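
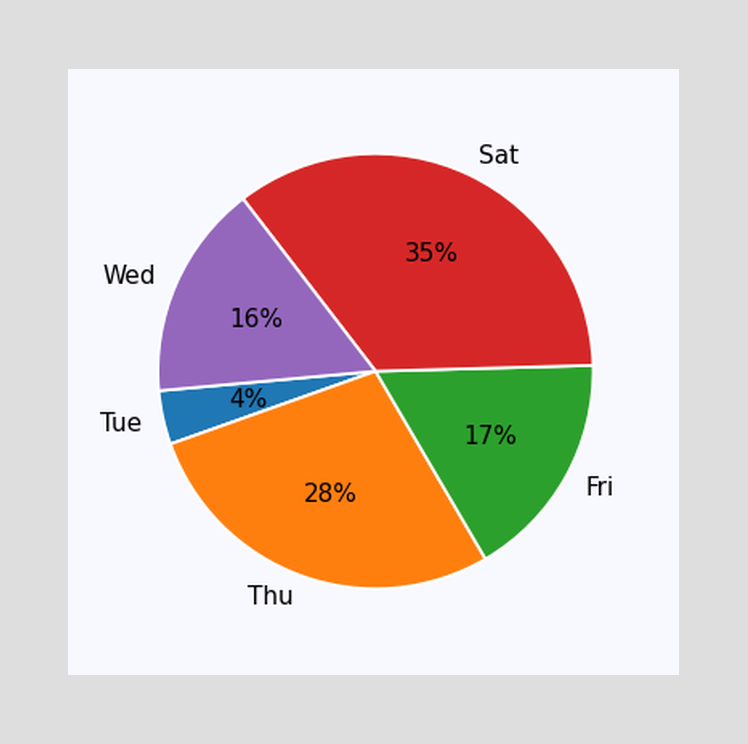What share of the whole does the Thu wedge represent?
28%

The Thu slice takes up 28% of the pie.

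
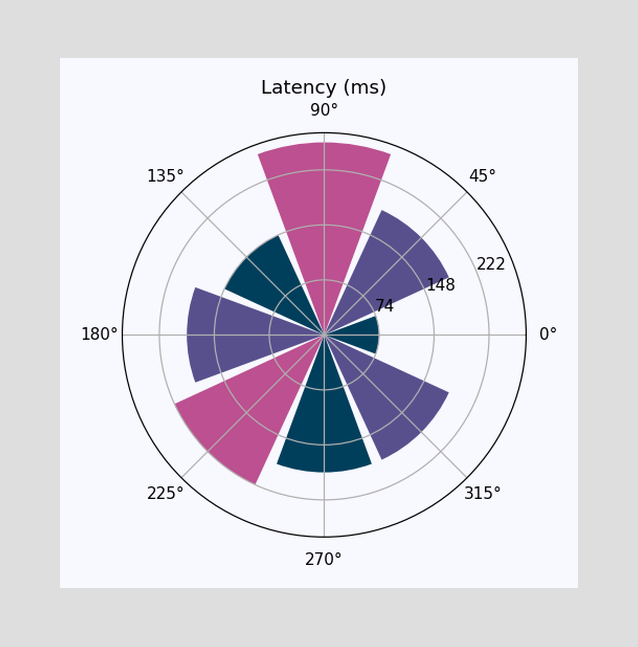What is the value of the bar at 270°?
185ms

The bar at 270° reaches 185ms on the radial axis.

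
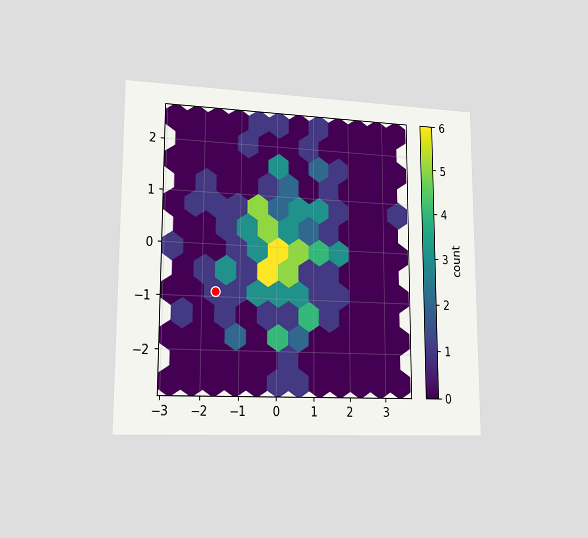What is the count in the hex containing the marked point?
The chart is viewed slightly from the left. The marked hex reads 1 on the colorbar.

1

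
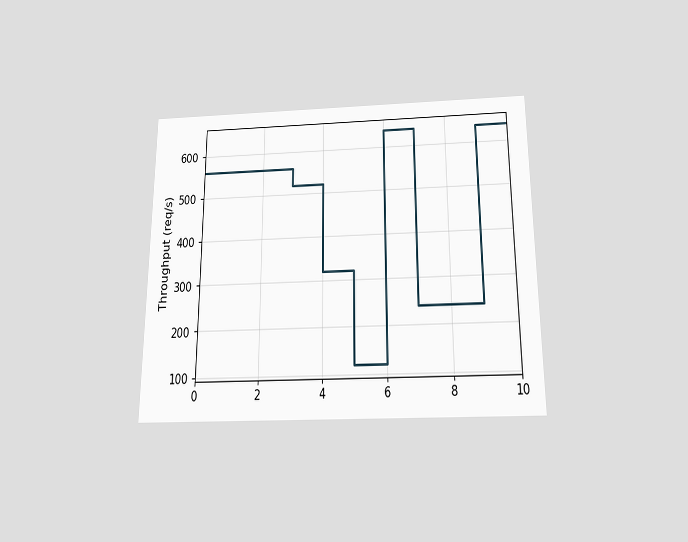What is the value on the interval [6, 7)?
640req/s

The chart is viewed slightly from below. On [6, 7) the step sits at 640req/s.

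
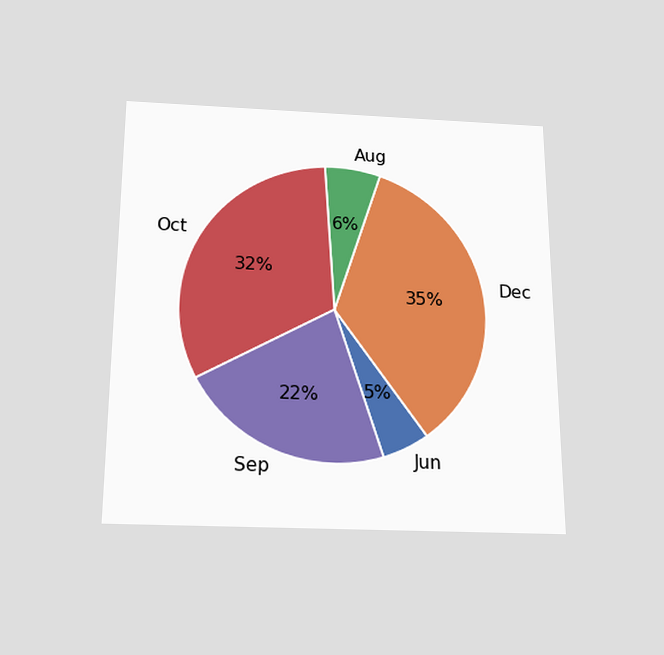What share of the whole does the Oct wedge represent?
The chart is viewed slightly from below. The Oct slice takes up 32% of the pie.

32%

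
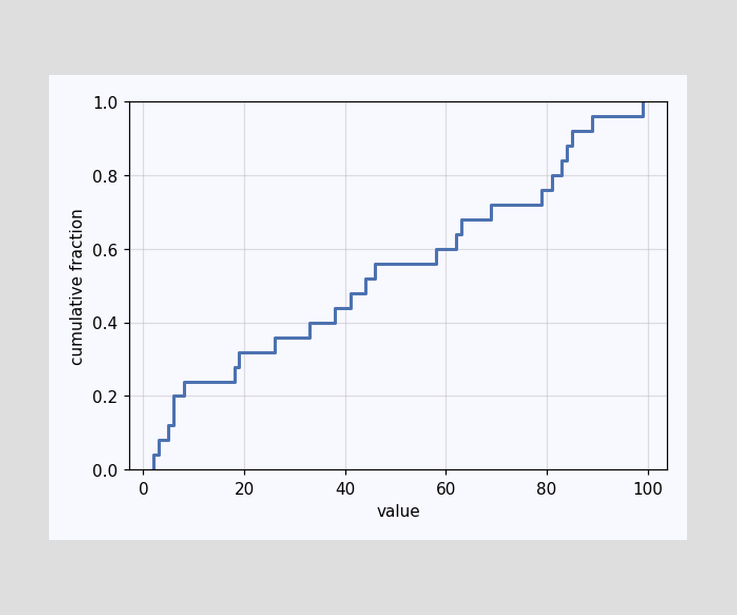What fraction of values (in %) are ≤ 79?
At x=79 the ECDF step is at 76%.

76%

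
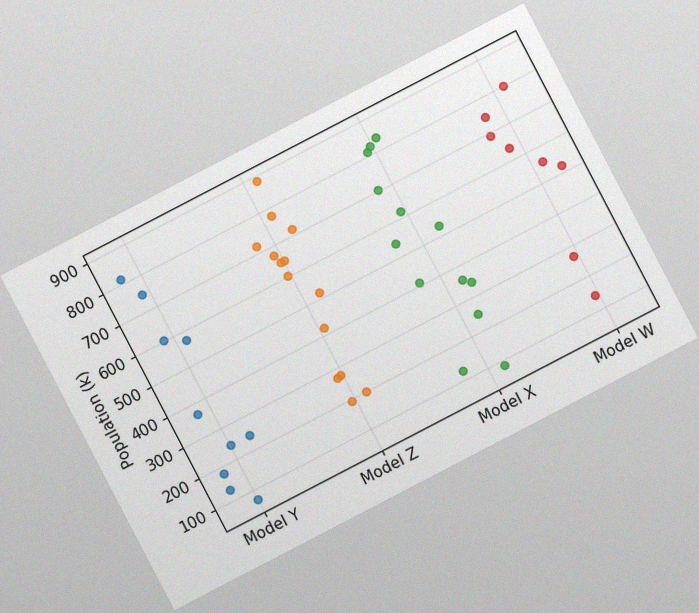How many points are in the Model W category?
The chart is tilted about 28° counter-clockwise, with some photo noise. Counting the markers in the Model W column gives 8.

8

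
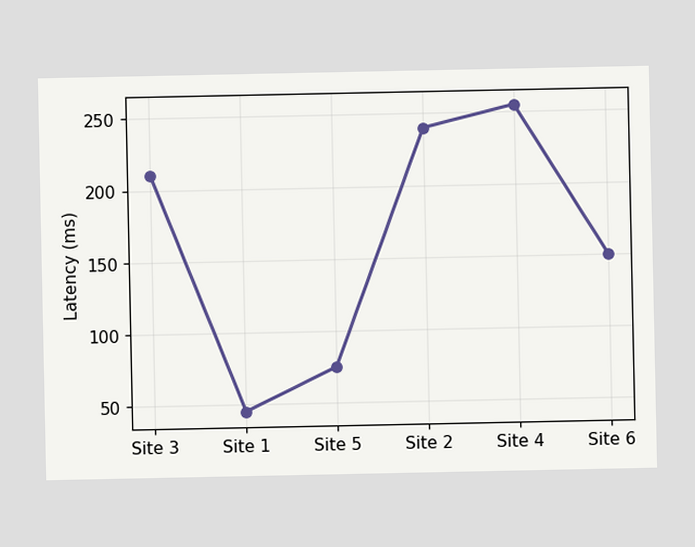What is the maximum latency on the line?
255ms

The highest point is at Site 4, and reading across to the y-axis gives 255ms.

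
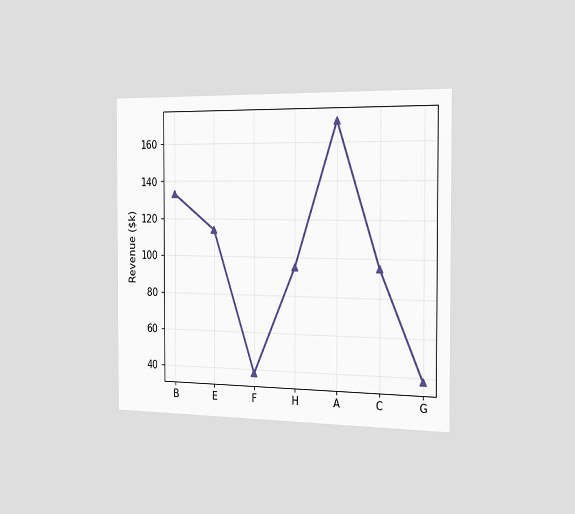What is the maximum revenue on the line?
$171k

The chart is viewed slightly from the right. The highest point is at A, and reading across to the y-axis gives $171k.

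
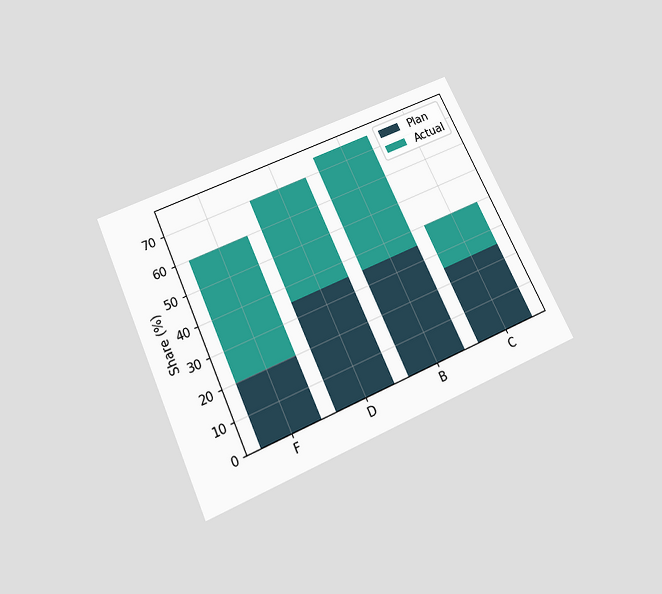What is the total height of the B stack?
The chart is tilted about 25° counter-clockwise and viewed slightly from below. The B stack's top reaches 75% on the y-axis.

75%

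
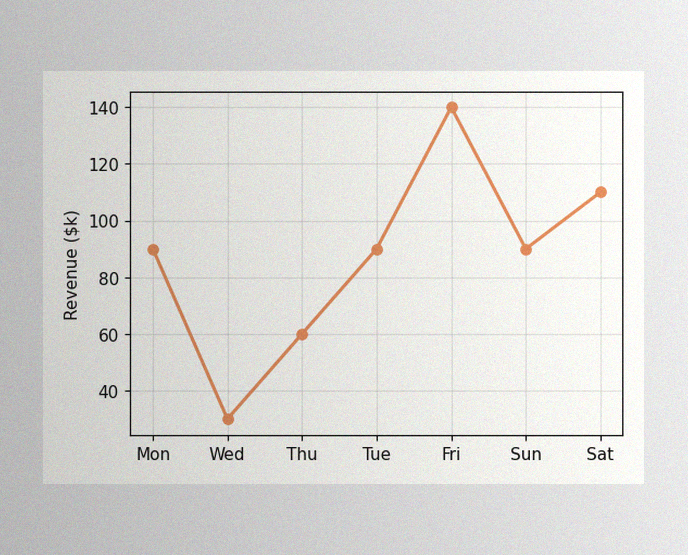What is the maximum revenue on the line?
$140k

The image has some photo noise and uneven lighting. The highest point is at Fri, and reading across to the y-axis gives $140k.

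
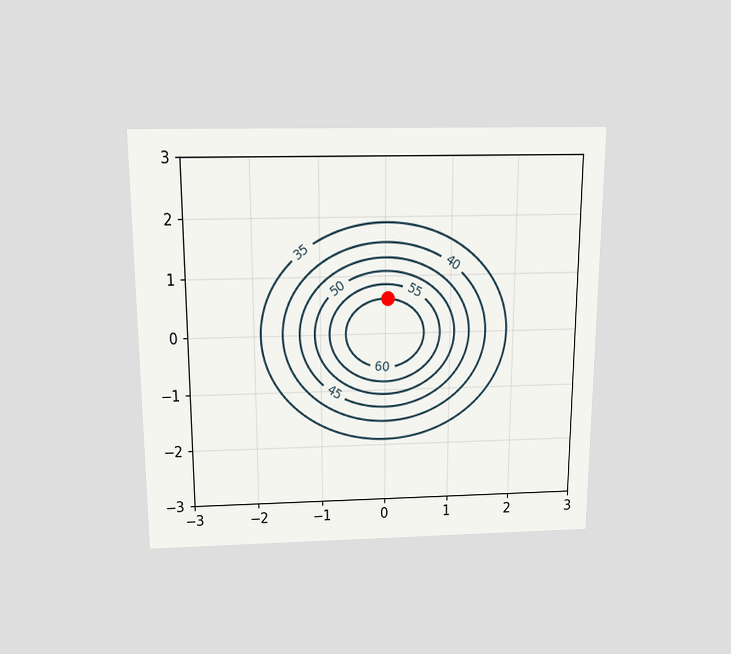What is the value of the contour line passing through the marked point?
The chart is viewed slightly from above. The marked point sits on the contour labelled 60.

60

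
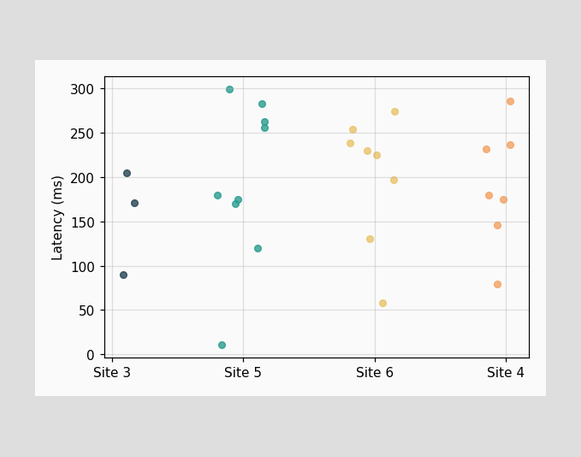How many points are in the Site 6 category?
8

Counting the markers in the Site 6 column gives 8.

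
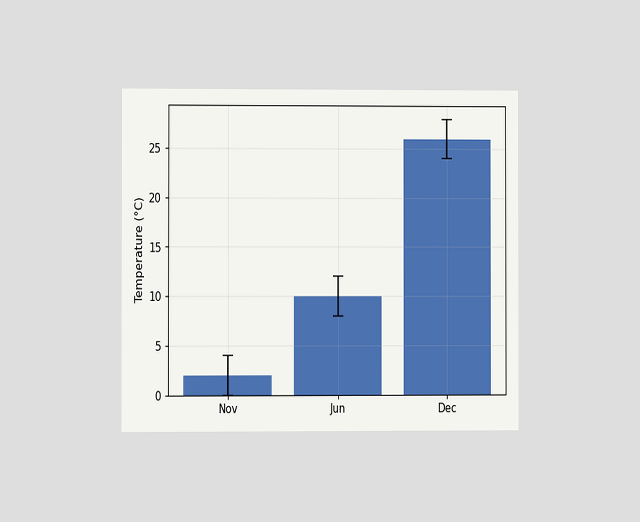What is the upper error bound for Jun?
The chart is viewed at a slight angle. The Jun bar's upper whisker reaches 12°C.

12°C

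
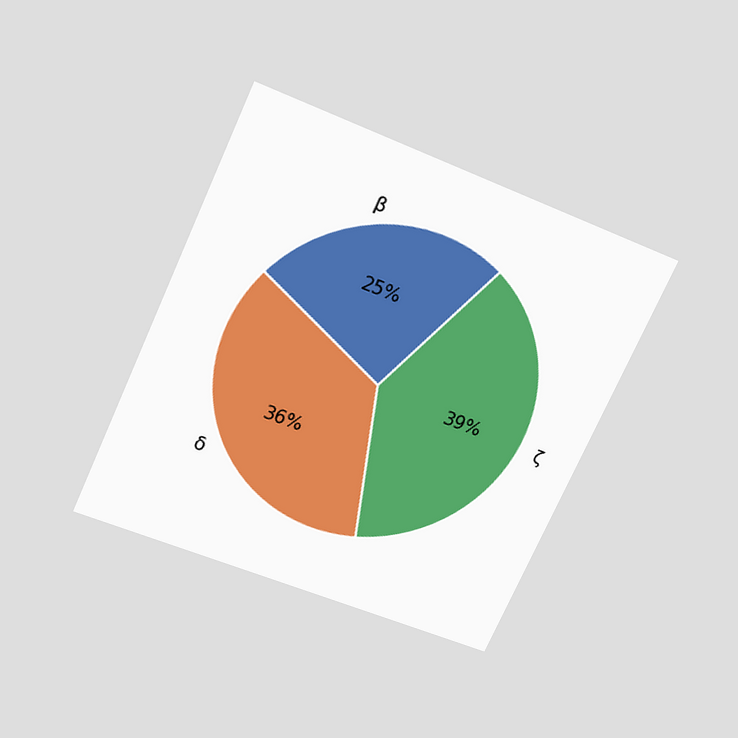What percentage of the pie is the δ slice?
The chart is tilted about 24° clockwise and viewed slightly from above. The δ slice takes up 36% of the pie.

36%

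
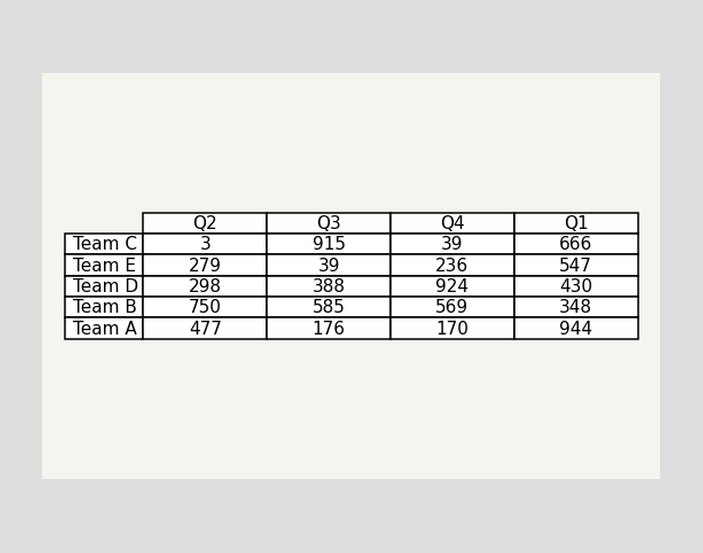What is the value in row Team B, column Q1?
The (Team B, Q1) cell reads 348.

348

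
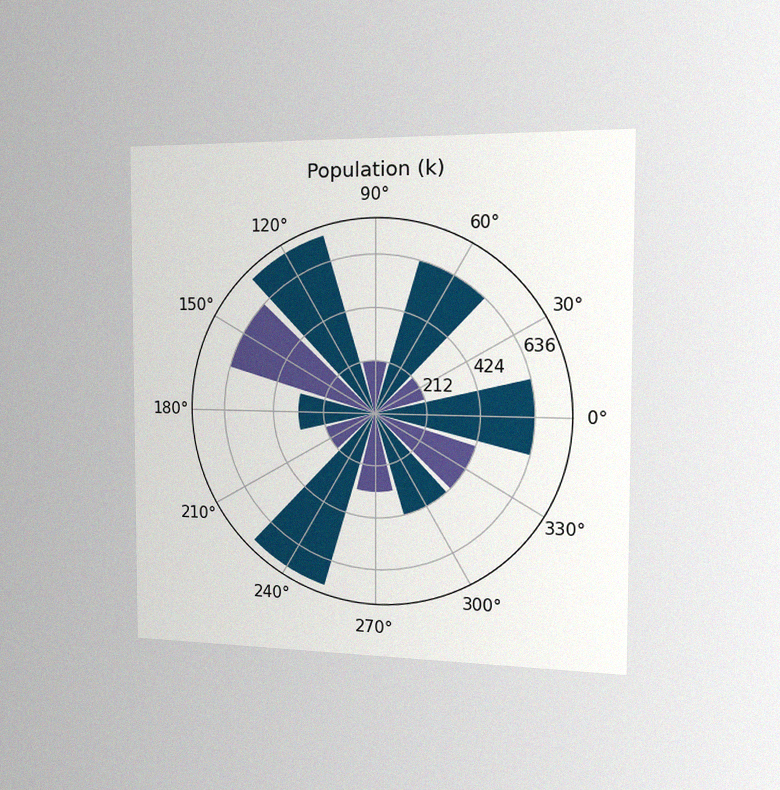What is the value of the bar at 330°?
The chart is viewed slightly from the right, with some photo noise. The bar at 330° reaches 424k on the radial axis.

424k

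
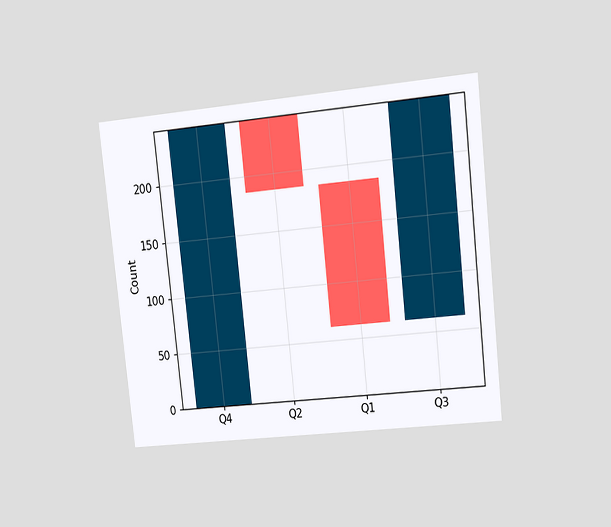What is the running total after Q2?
The chart is tilted about 6° counter-clockwise and viewed at a slight angle. After Q2 the running total reaches 186.

186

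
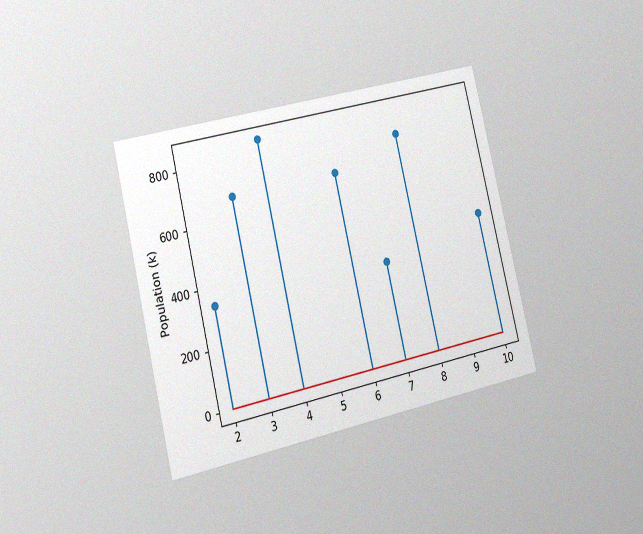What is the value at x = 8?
The chart is tilted about 13° counter-clockwise and viewed slightly from the left, with some photo noise. The stem at x=8 reaches 765k.

765k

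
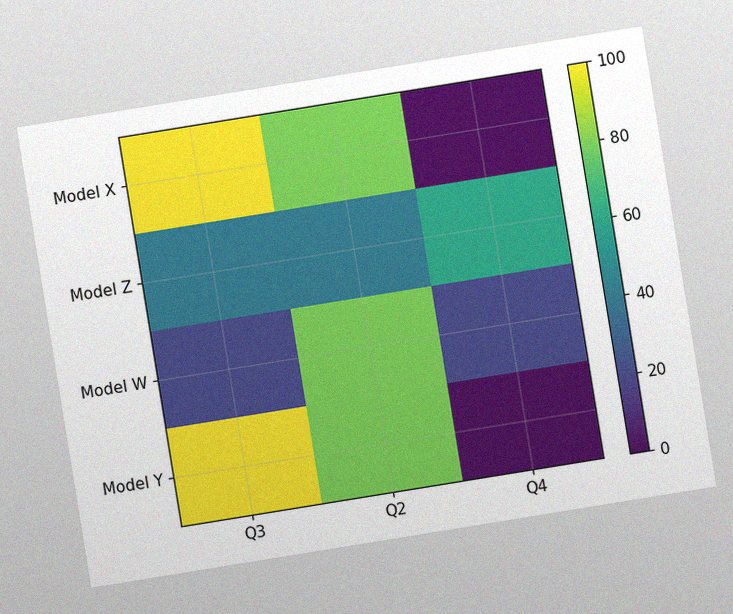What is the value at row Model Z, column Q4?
60

The chart is tilted about 9° counter-clockwise, with some photo noise. Matching cell (Model Z, Q4) against the colorbar gives 60.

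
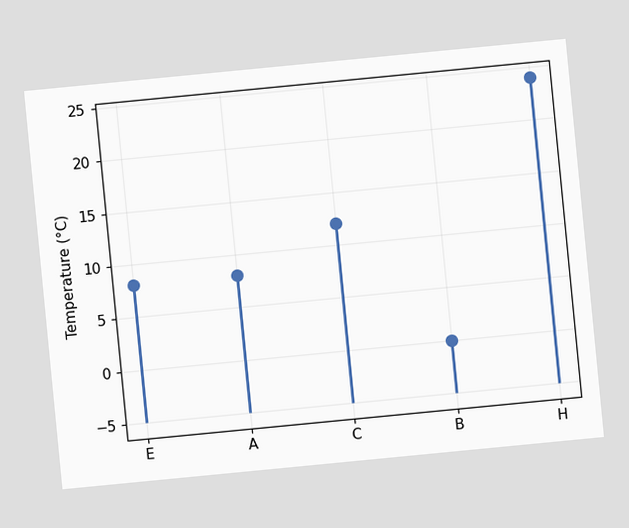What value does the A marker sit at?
The chart is tilted about 6° counter-clockwise. The A marker sits at 8°C.

8°C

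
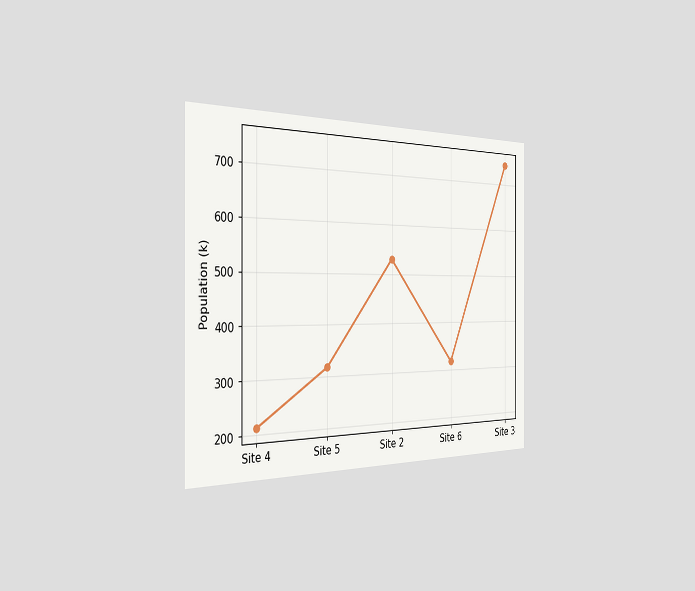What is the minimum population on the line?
212k

The chart is viewed slightly from the left. The lowest point is at Site 4, and reading across to the y-axis gives 212k.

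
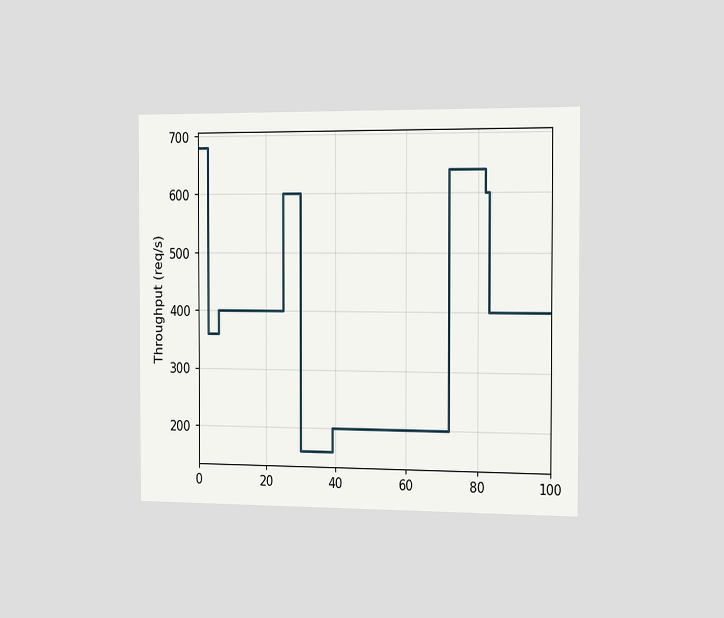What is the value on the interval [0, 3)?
680req/s

The chart is viewed slightly from the right. On [0, 3) the step sits at 680req/s.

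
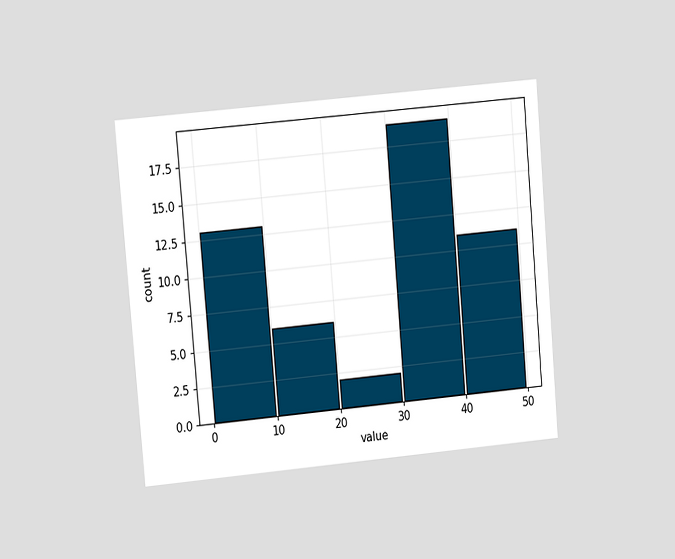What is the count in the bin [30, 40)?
19

The chart is tilted about 5° counter-clockwise and viewed at a slight angle. The [30, 40) bin has height 19.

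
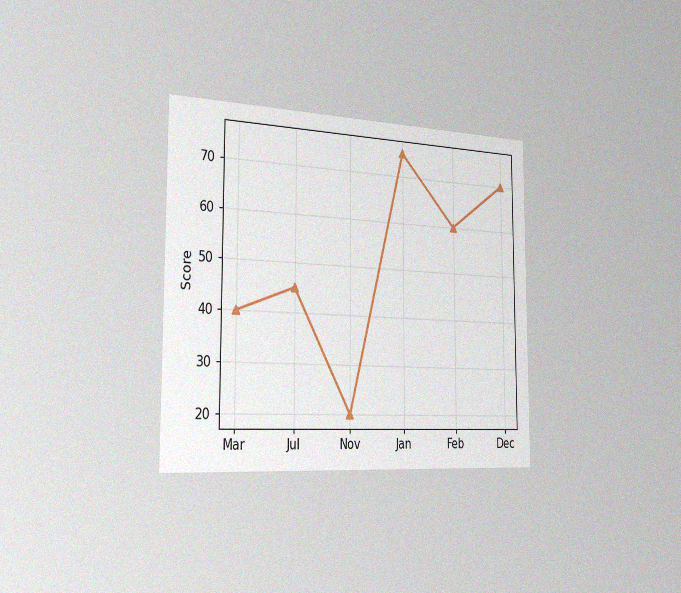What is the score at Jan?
75

The chart is viewed slightly from the left, with some photo noise. At Jan, the line is at 75.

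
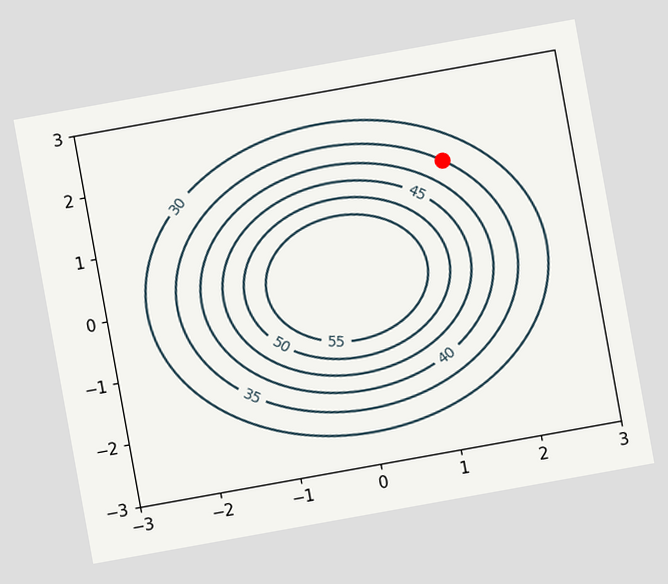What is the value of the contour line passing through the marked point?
The chart is tilted about 10° counter-clockwise. The marked point sits on the contour labelled 35.

35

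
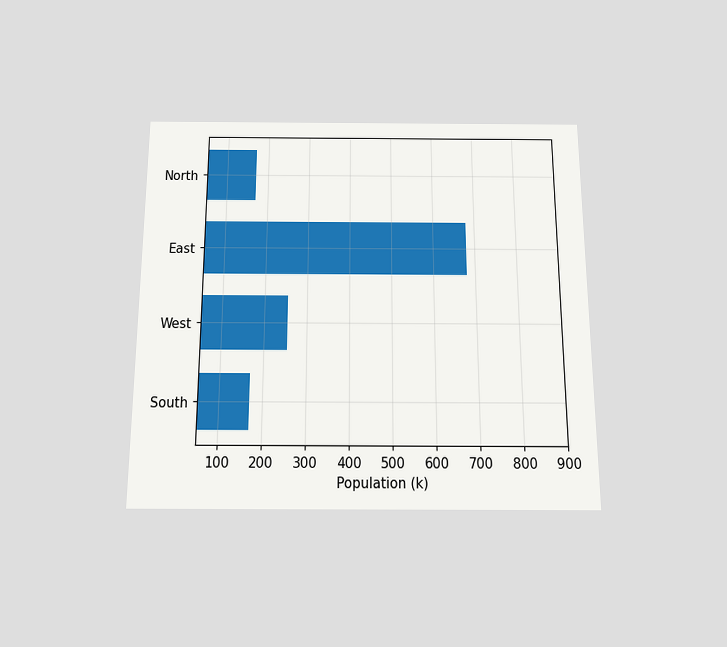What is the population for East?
680k

The chart is viewed slightly from below. Reading along the chart's x-axis, the East bar reaches 680k.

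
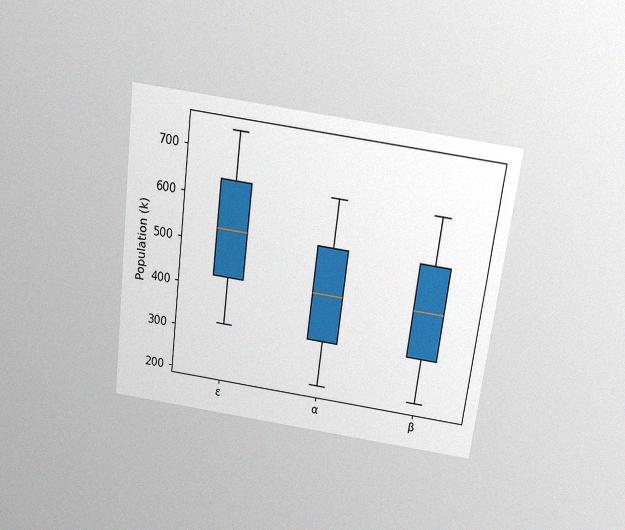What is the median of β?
424k

The chart is tilted about 7° clockwise and viewed slightly from above, with some photo noise. The median line in the β box sits at 424k.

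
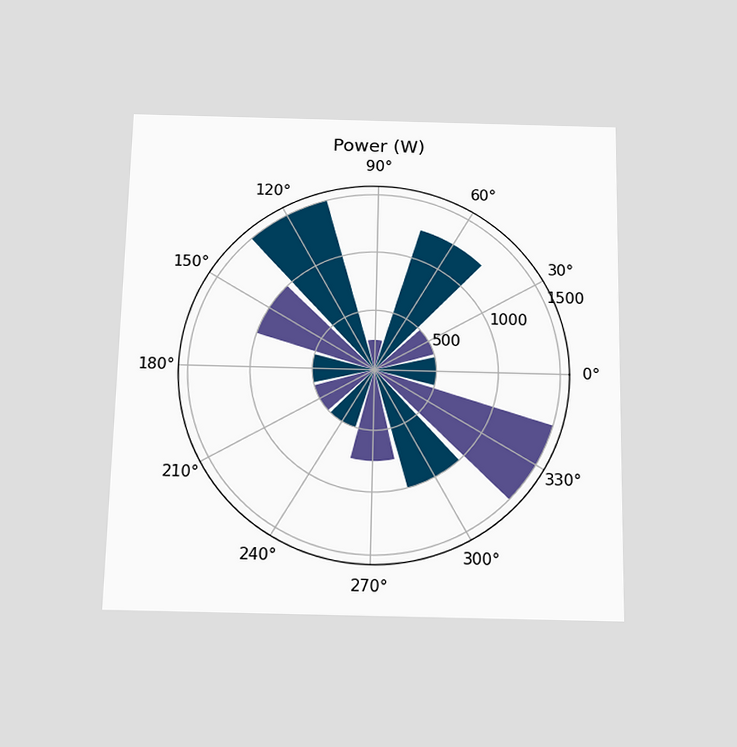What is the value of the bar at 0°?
500W

The chart is viewed slightly from below. The bar at 0° reaches 500W on the radial axis.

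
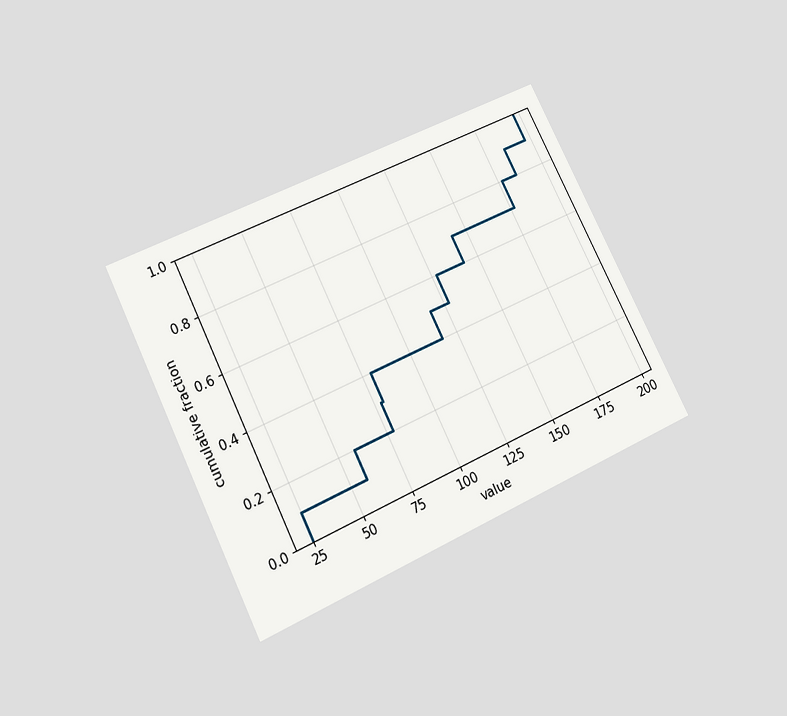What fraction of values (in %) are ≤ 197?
The chart is tilted about 26° counter-clockwise and viewed slightly from below. At x=197 the ECDF step is at 100%.

100%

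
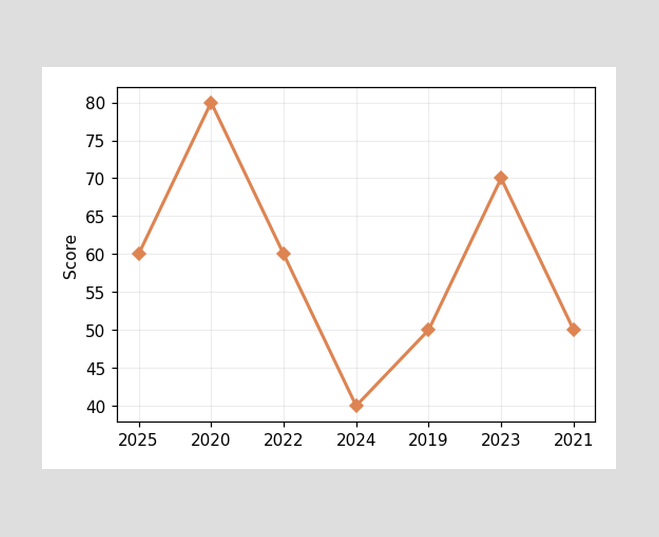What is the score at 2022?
60

At 2022, the line is at 60.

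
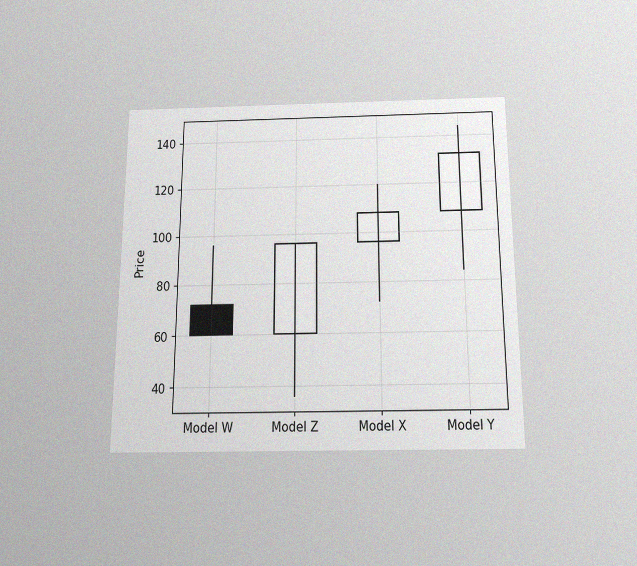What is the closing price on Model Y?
132

The chart is viewed slightly from below, with some photo noise. The Model Y candle closes at 132.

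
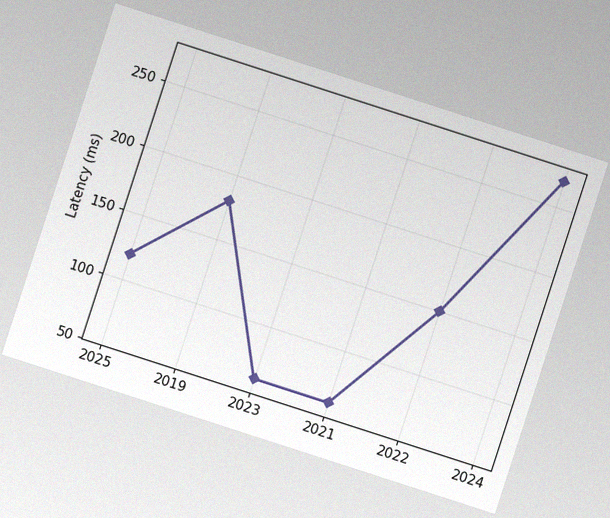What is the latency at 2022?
The chart is tilted about 18° clockwise, with some photo noise. At 2022, the line is at 150ms.

150ms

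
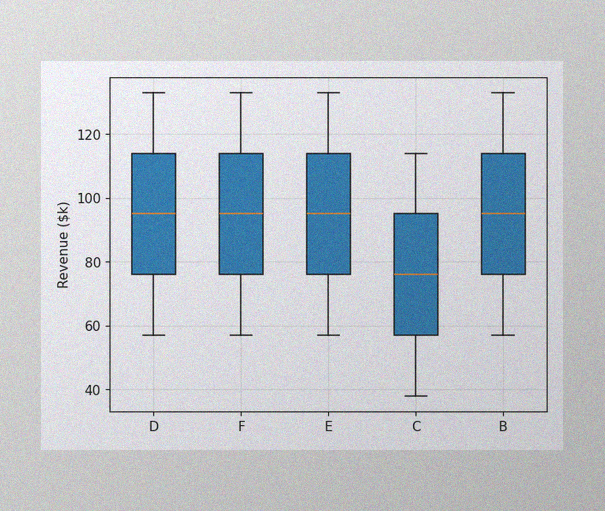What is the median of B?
$95k

The image has some photo noise and uneven lighting. The median line in the B box sits at $95k.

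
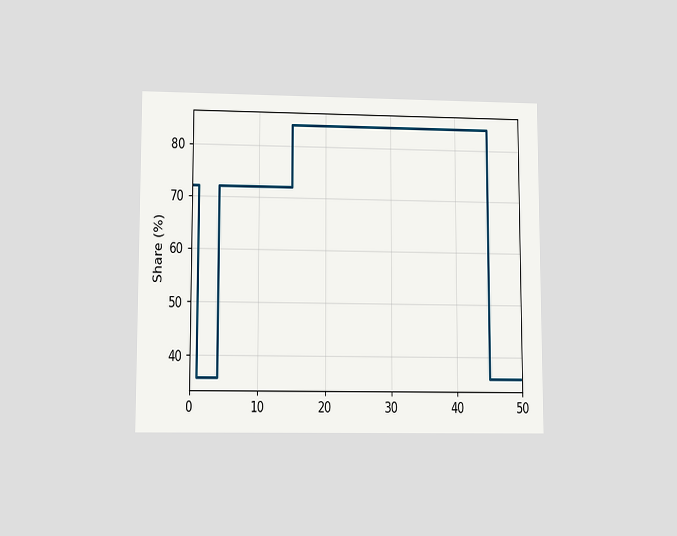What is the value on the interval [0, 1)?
The chart is viewed at a slight angle. On [0, 1) the step sits at 72%.

72%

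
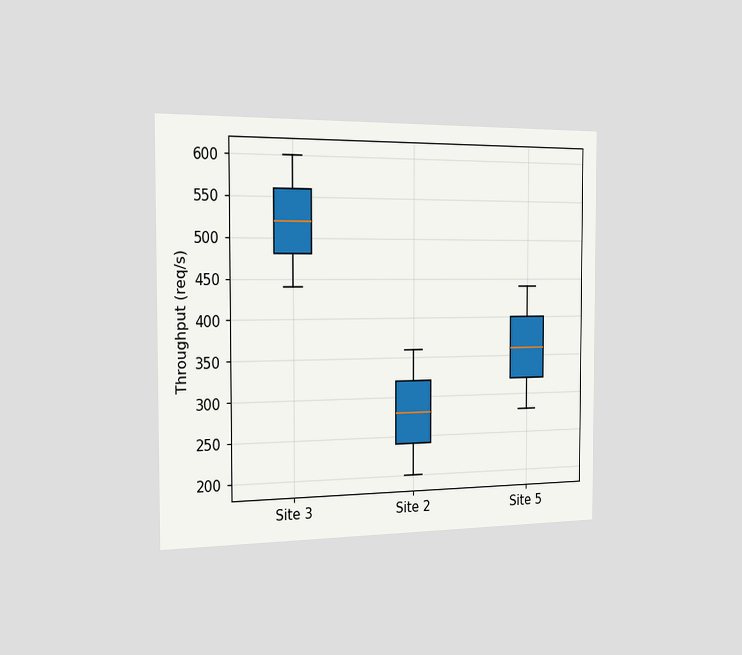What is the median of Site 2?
280req/s

The chart is viewed slightly from the left. The median line in the Site 2 box sits at 280req/s.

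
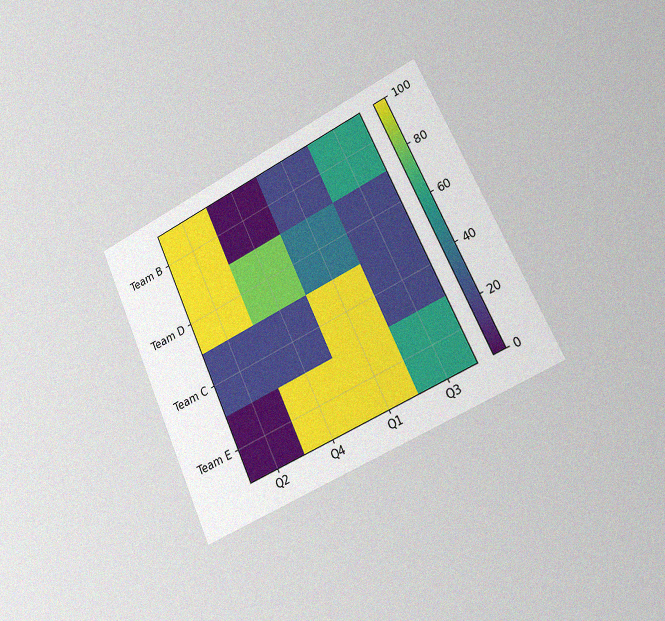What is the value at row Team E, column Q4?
The chart is tilted about 25° counter-clockwise and viewed slightly from the right, with some photo noise. Matching cell (Team E, Q4) against the colorbar gives 100.

100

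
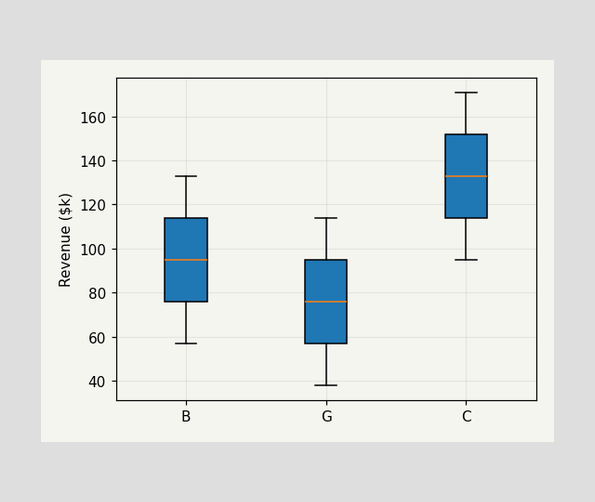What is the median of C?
The median line in the C box sits at $133k.

$133k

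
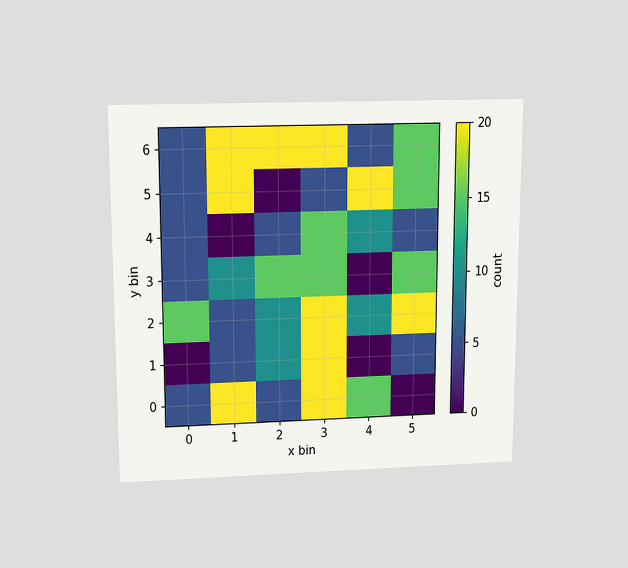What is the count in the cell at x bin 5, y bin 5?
The chart is viewed slightly from above. Matching the cell (5, 5) against the colorbar gives 15.

15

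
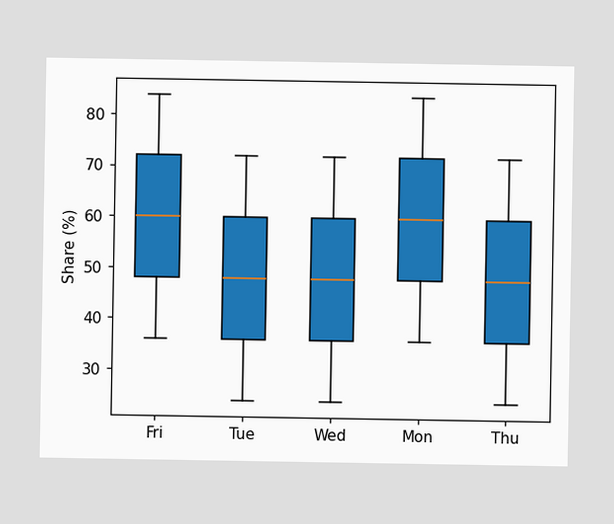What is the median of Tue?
The median line in the Tue box sits at 48%.

48%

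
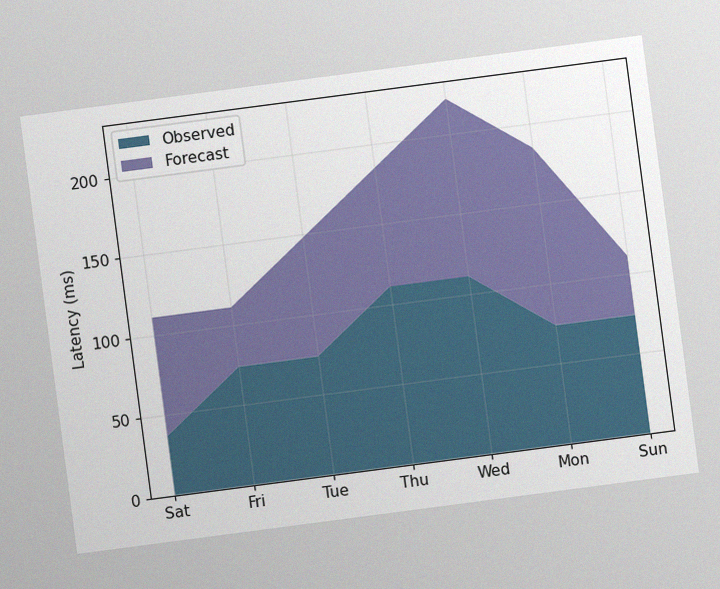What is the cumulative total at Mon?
The chart is tilted about 7° counter-clockwise, with some photo noise. The stacked total at Mon reaches 185ms.

185ms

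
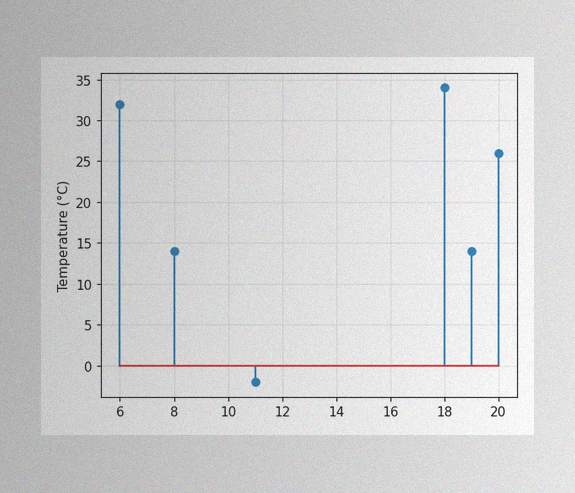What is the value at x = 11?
The image has some photo noise and uneven lighting. The stem at x=11 reaches -2°C.

-2°C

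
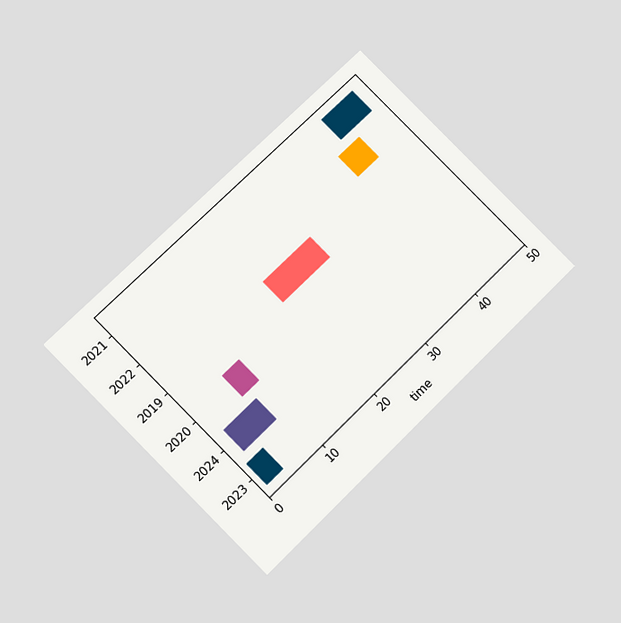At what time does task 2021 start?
42

The chart is tilted about 45° counter-clockwise and viewed slightly from below. The 2021 bar begins at t=42.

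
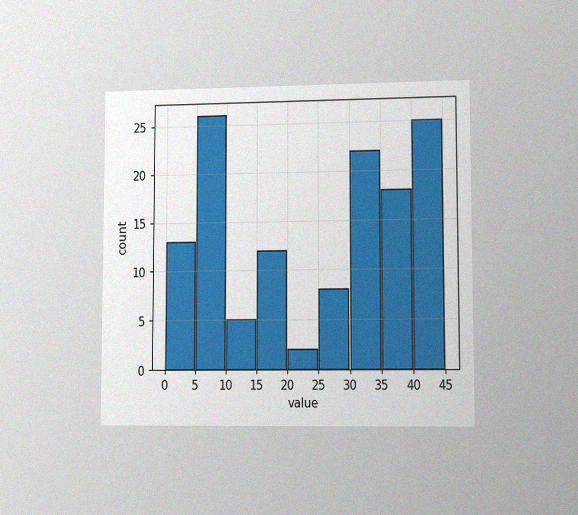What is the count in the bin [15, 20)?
The chart is viewed at a slight angle, with some photo noise. The [15, 20) bin has height 12.

12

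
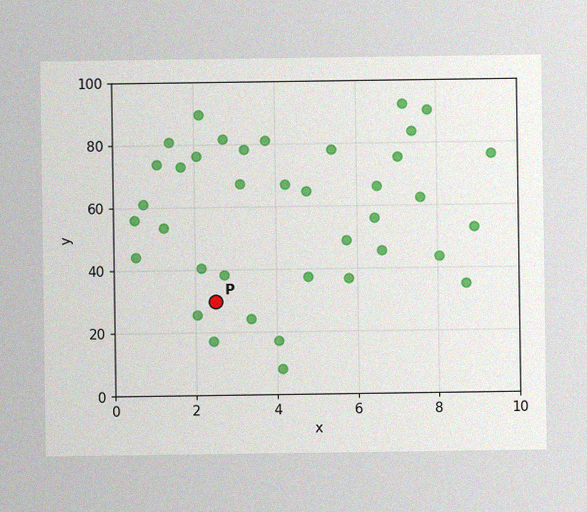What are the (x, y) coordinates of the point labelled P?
(2.5, 30)

The image has some photo noise and uneven lighting. Following the gridlines from P to each axis, P sits at (2.5, 30).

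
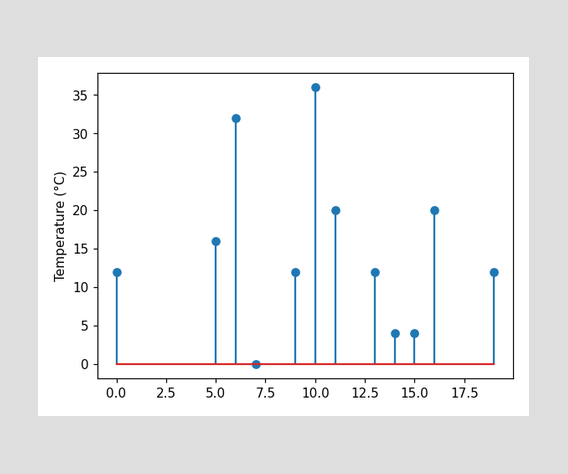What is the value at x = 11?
20°C

The stem at x=11 reaches 20°C.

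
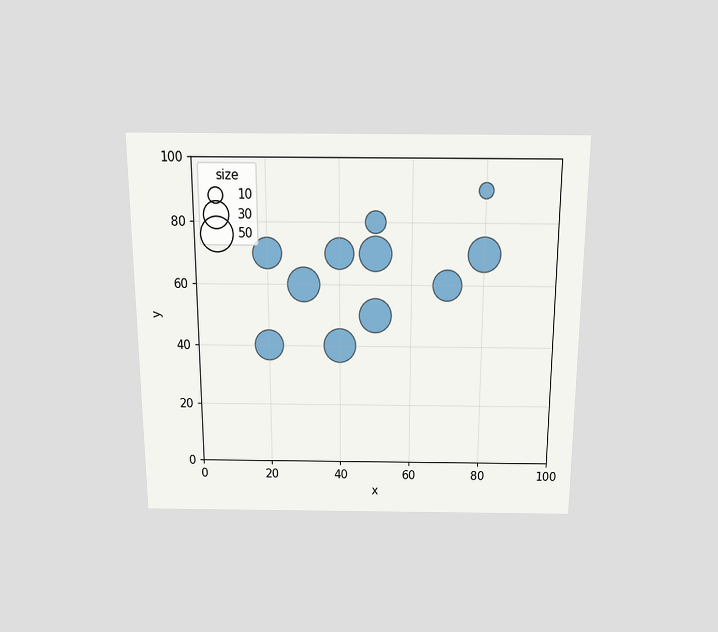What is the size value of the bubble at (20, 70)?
The chart is viewed slightly from above. Matching the bubble at (20, 70) against the size legend gives 40.

40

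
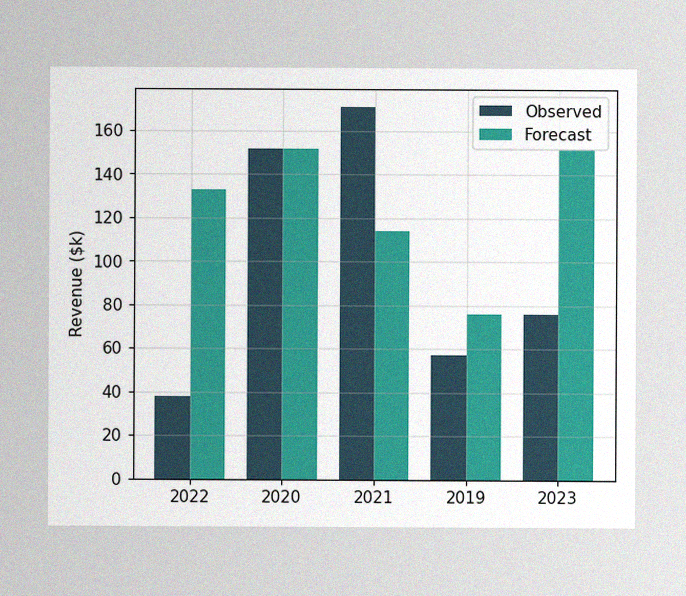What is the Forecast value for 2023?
The image has some photo noise and uneven lighting. The Forecast bar at 2023 reaches $152k on the y-axis.

$152k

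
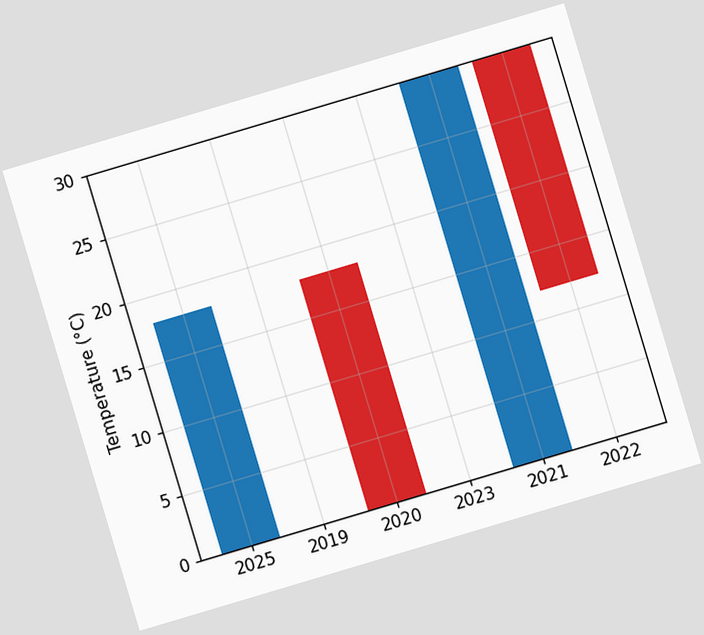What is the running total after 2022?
12°C

The chart is tilted about 17° counter-clockwise. After 2022 the running total reaches 12°C.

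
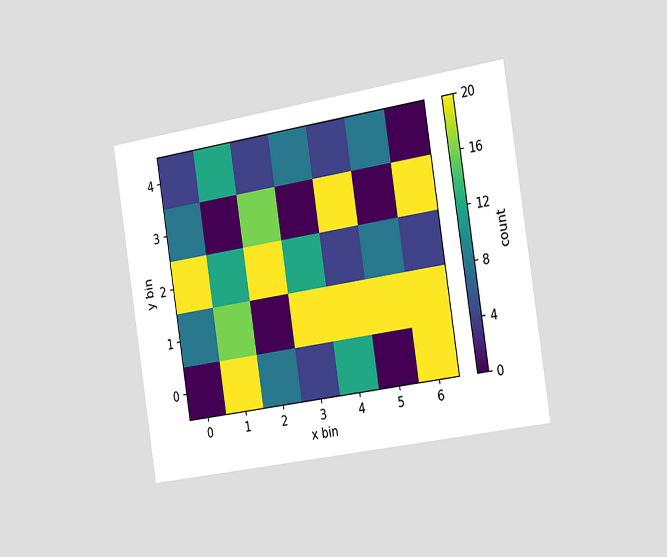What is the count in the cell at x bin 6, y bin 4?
0

The chart is tilted about 9° counter-clockwise and viewed slightly from the right. Matching the cell (6, 4) against the colorbar gives 0.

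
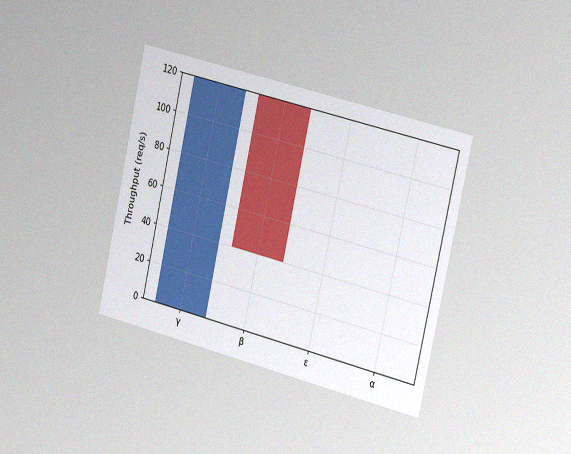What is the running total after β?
The chart is tilted about 13° clockwise and viewed slightly from the right, with some photo noise. After β the running total reaches 40req/s.

40req/s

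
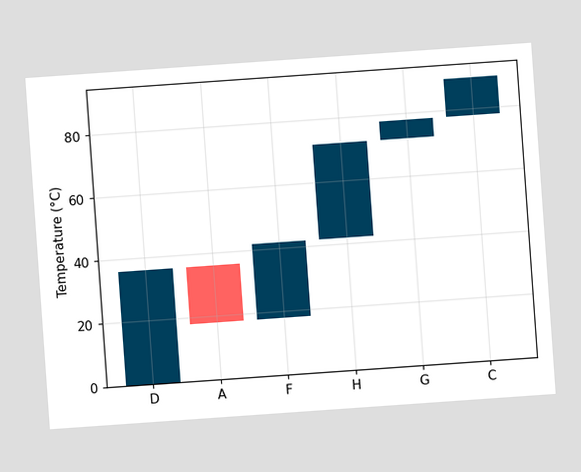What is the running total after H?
The chart is tilted about 4° counter-clockwise. After H the running total reaches 72°C.

72°C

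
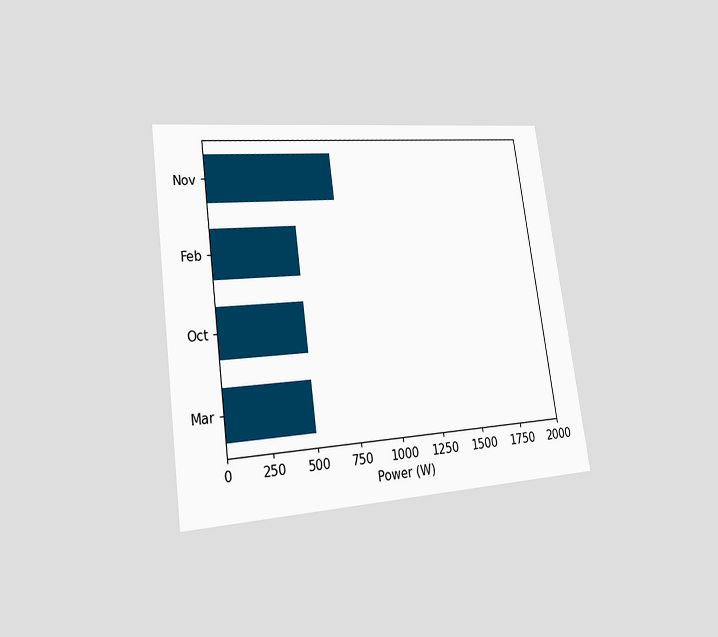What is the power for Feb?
The chart is tilted about 8° counter-clockwise and viewed slightly from the left. Reading along the chart's x-axis, the Feb bar reaches 500W.

500W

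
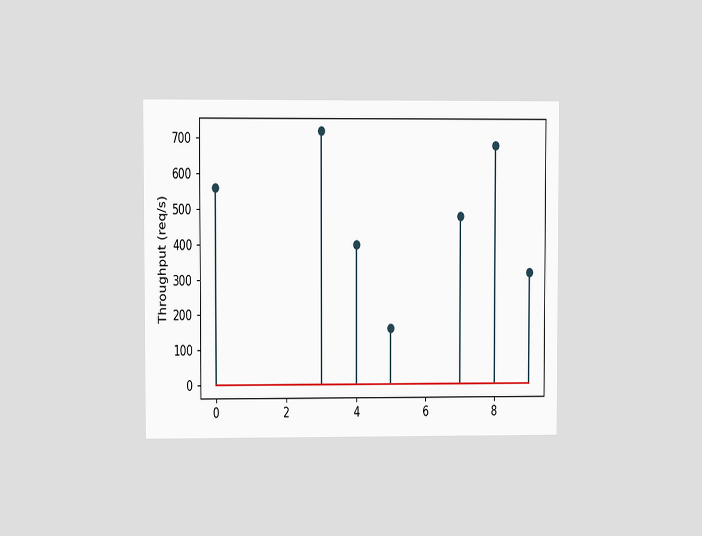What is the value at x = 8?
680req/s

The chart is viewed at a slight angle. The stem at x=8 reaches 680req/s.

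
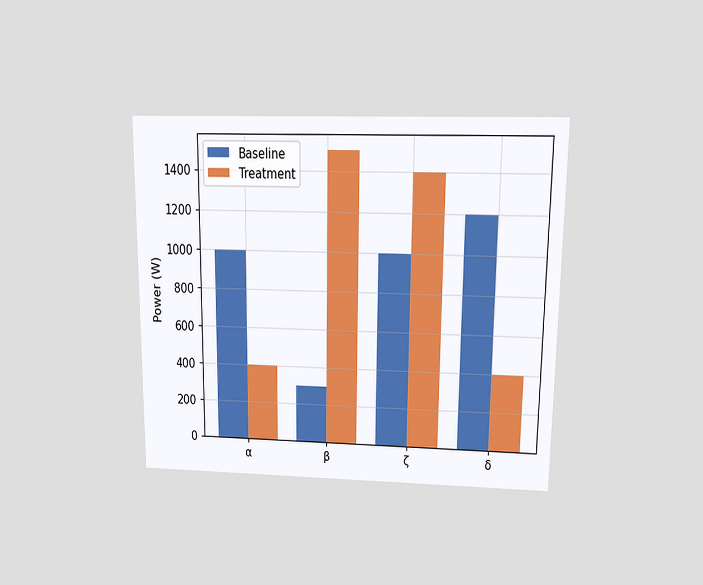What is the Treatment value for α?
400W

The chart is viewed at a slight angle. The Treatment bar at α reaches 400W on the y-axis.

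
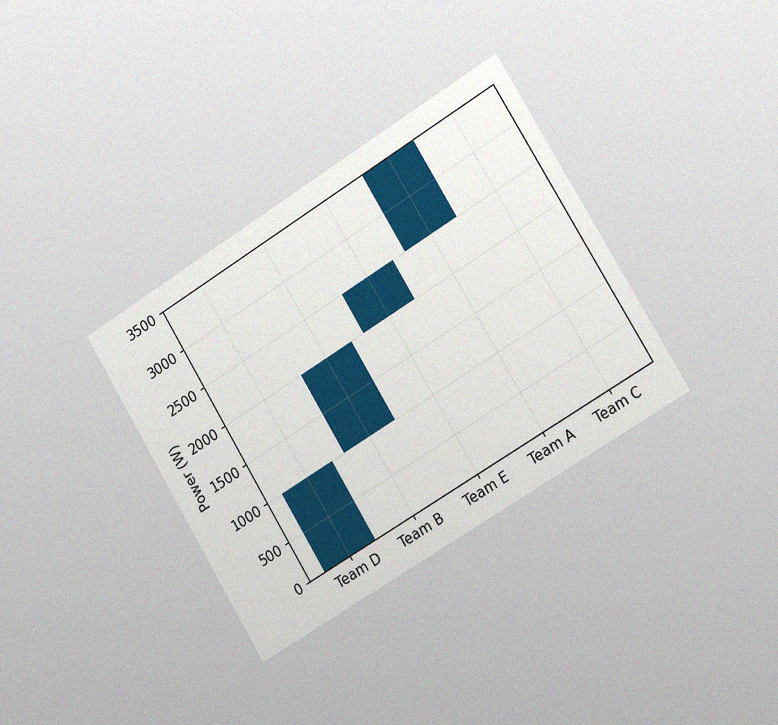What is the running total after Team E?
2500W

The chart is tilted about 31° counter-clockwise and viewed slightly from the right, with some photo noise. After Team E the running total reaches 2500W.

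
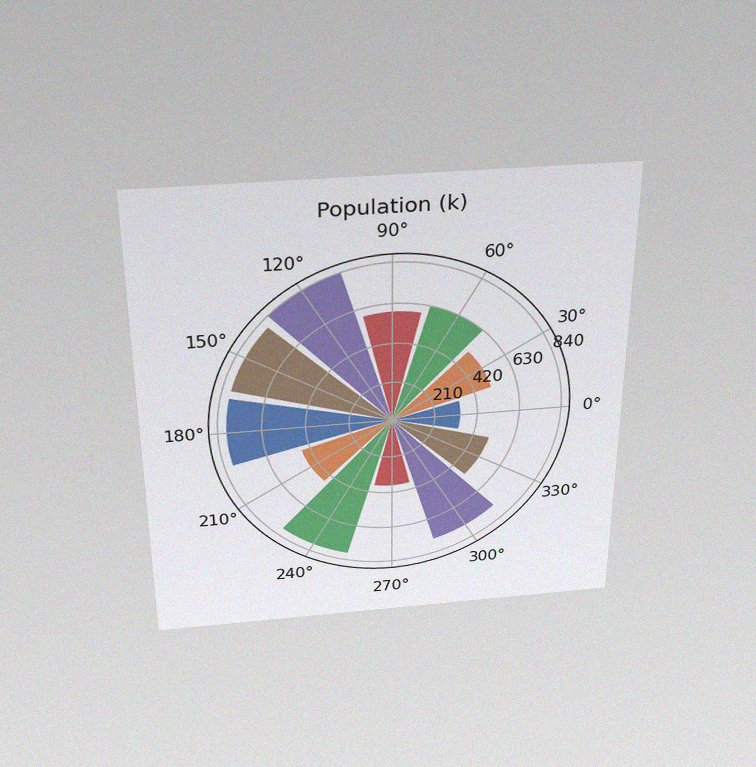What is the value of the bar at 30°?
The chart is viewed slightly from above, with some photo noise. The bar at 30° reaches 504k on the radial axis.

504k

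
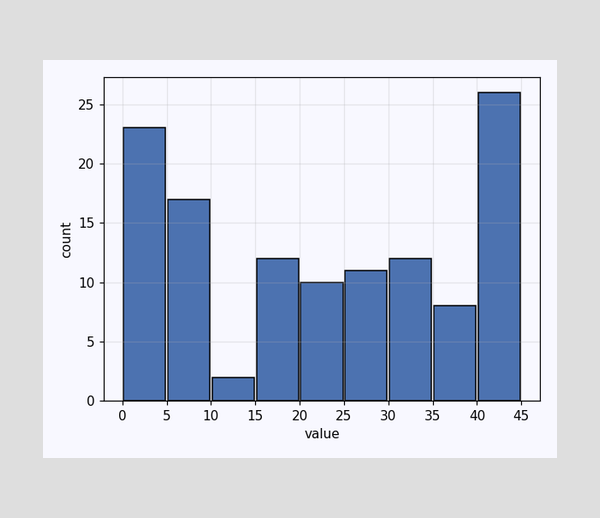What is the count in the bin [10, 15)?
2

The [10, 15) bin has height 2.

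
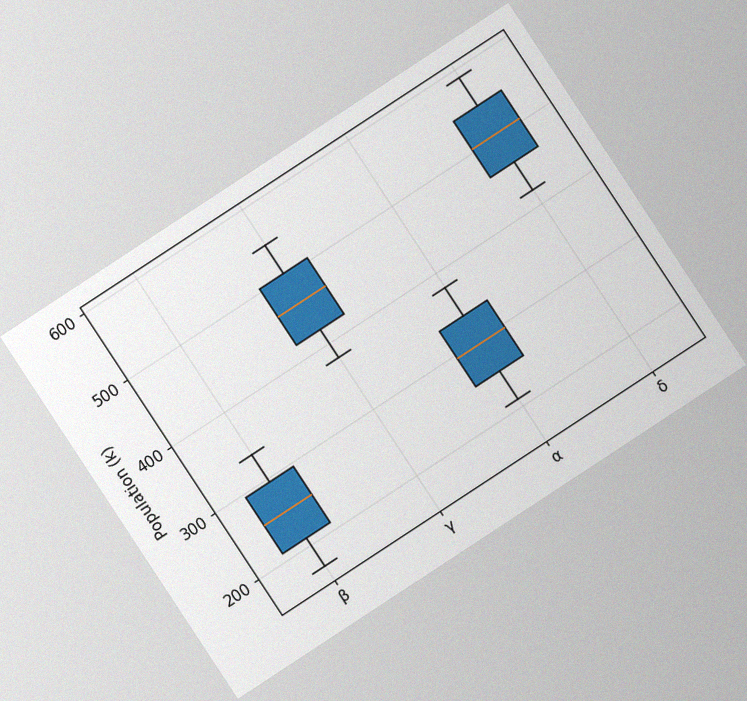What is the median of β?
The chart is tilted about 33° counter-clockwise, with some photo noise. The median line in the β box sits at 252k.

252k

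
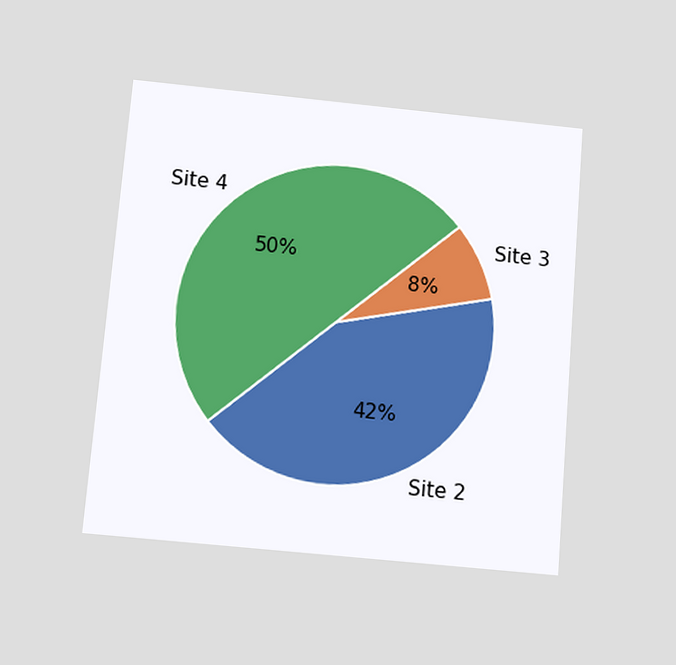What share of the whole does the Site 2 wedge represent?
42%

The chart is tilted about 5° clockwise and viewed slightly from below. The Site 2 slice takes up 42% of the pie.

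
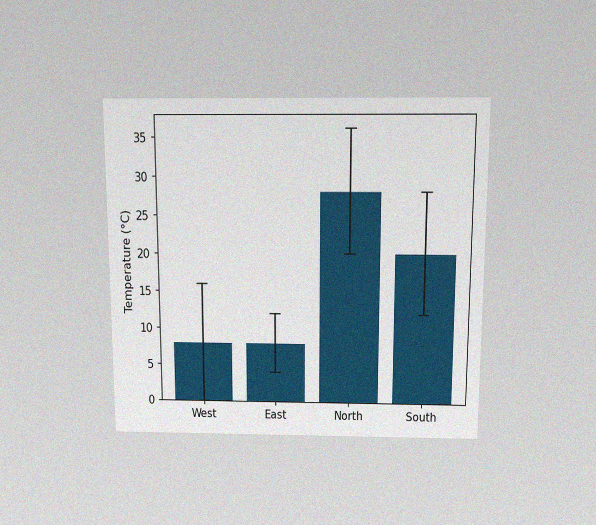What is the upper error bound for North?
36°C

The chart is viewed slightly from above, with some photo noise. The North bar's upper whisker reaches 36°C.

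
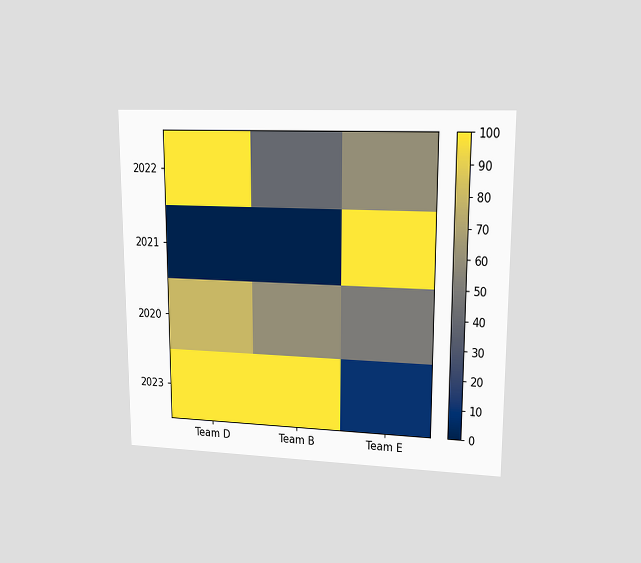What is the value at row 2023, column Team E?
10

The chart is viewed at a slight angle. Matching cell (2023, Team E) against the colorbar gives 10.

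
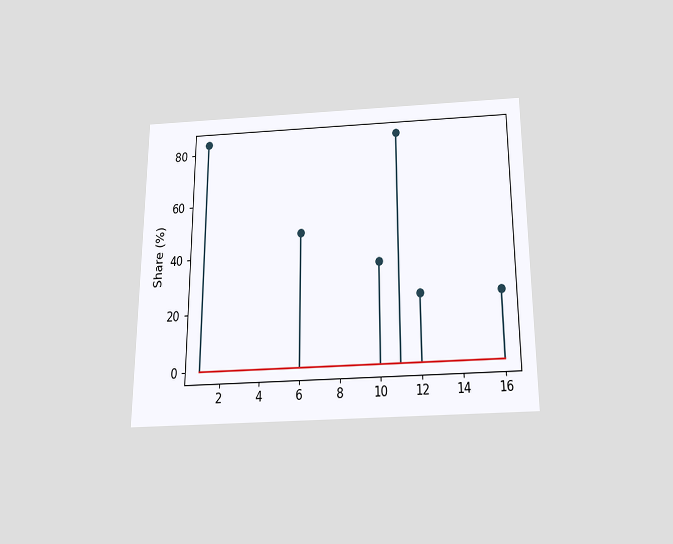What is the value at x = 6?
The chart is viewed slightly from below. The stem at x=6 reaches 48%.

48%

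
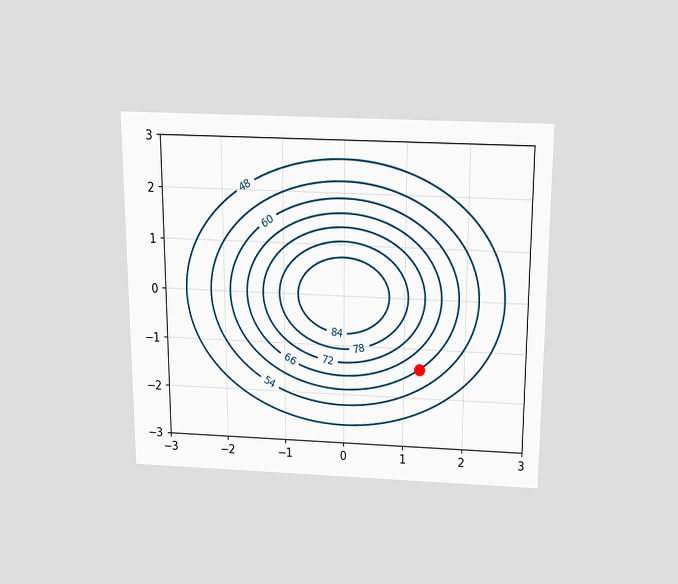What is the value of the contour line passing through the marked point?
60

The chart is viewed slightly from above. The marked point sits on the contour labelled 60.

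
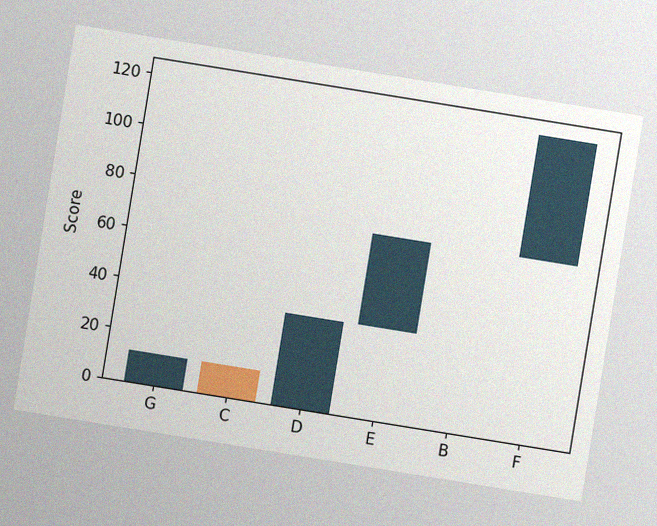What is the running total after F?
The chart is tilted about 9° clockwise, with some photo noise. After F the running total reaches 120.

120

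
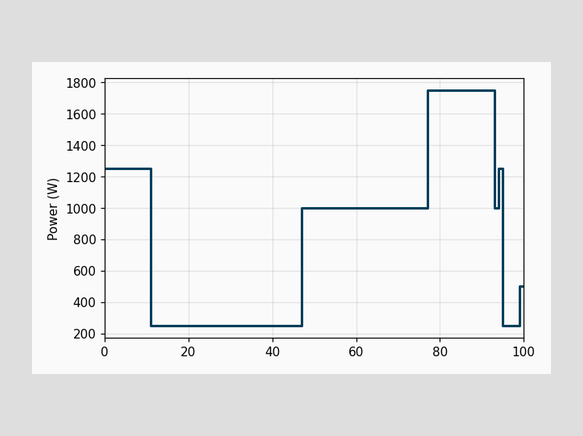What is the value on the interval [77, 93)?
On [77, 93) the step sits at 1750W.

1750W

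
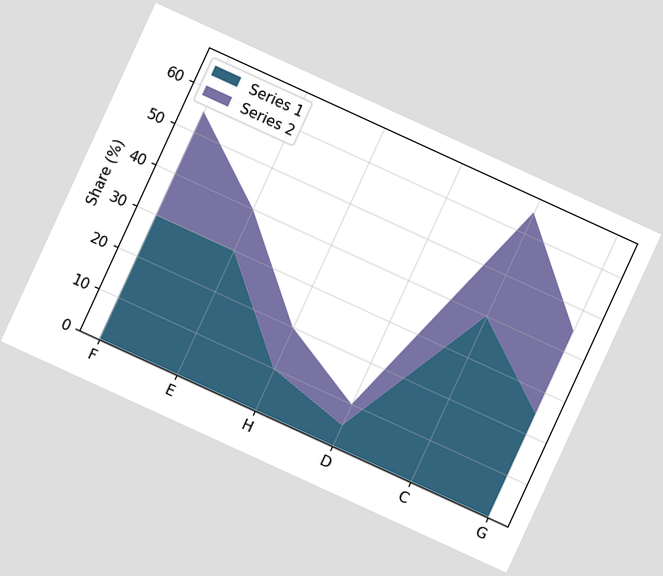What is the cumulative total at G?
The chart is tilted about 25° clockwise. The stacked total at G reaches 45%.

45%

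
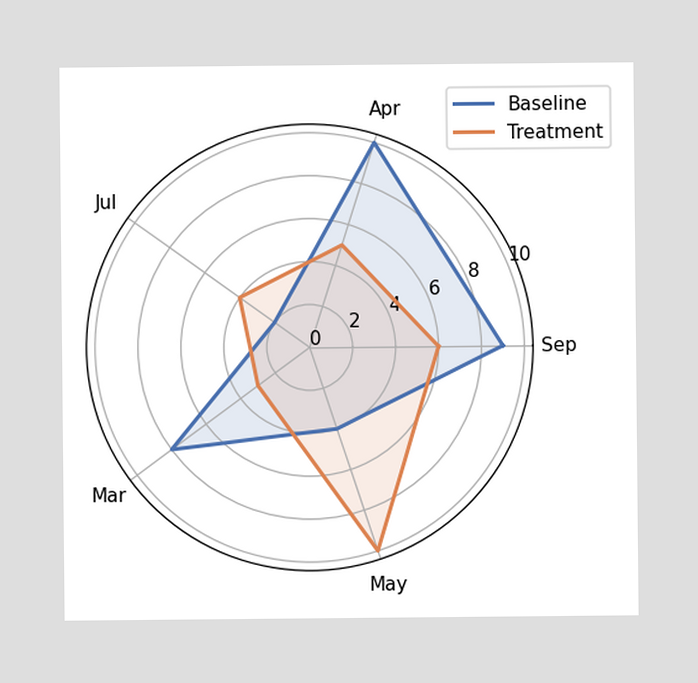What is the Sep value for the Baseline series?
9

On the Sep axis, Baseline reaches 9.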